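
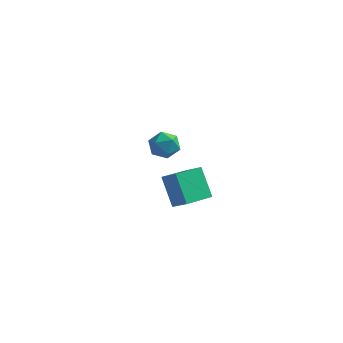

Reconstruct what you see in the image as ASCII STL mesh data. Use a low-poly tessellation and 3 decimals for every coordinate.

solid 
facet normal -0.501 -0.843 0.195
outer loop
vertex -3.391 -0.424 -0.875
vertex -4.162 -0.106 -1.479
vertex -2.635 -1.189 -2.243
endloop
endfacet
facet normal 0.749 -0.309 0.587
outer loop
vertex -1.818 0.186 -2.561
vertex -3.391 -0.424 -0.875
vertex -2.635 -1.189 -2.243
endloop
endfacet
facet normal -0.501 -0.843 0.195
outer loop
vertex -2.635 -1.189 -2.243
vertex -4.162 -0.106 -1.479
vertex -3.406 -0.871 -2.847
endloop
endfacet
facet normal 0.434 -0.440 -0.786
outer loop
vertex -3.406 -0.871 -2.847
vertex -1.818 0.186 -2.561
vertex -2.635 -1.189 -2.243
endloop
endfacet
facet normal -0.434 0.440 0.786
outer loop
vertex -3.391 -0.424 -0.875
vertex -3.345 1.269 -1.797
vertex -4.162 -0.106 -1.479
endloop
endfacet
facet normal 0.749 -0.309 0.587
outer loop
vertex -2.574 0.951 -1.193
vertex -3.391 -0.424 -0.875
vertex -1.818 0.186 -2.561
endloop
endfacet
facet normal -0.434 0.440 0.786
outer loop
vertex -2.574 0.951 -1.193
vertex -3.345 1.269 -1.797
vertex -3.391 -0.424 -0.875
endloop
endfacet
facet normal -0.749 0.309 -0.587
outer loop
vertex -4.162 -0.106 -1.479
vertex -3.345 1.269 -1.797
vertex -3.406 -0.871 -2.847
endloop
endfacet
facet normal 0.434 -0.440 -0.786
outer loop
vertex -2.589 0.504 -3.165
vertex -1.818 0.186 -2.561
vertex -3.406 -0.871 -2.847
endloop
endfacet
facet normal -0.749 0.309 -0.587
outer loop
vertex -3.406 -0.871 -2.847
vertex -3.345 1.269 -1.797
vertex -2.589 0.504 -3.165
endloop
endfacet
facet normal 0.501 0.843 -0.195
outer loop
vertex -2.589 0.504 -3.165
vertex -2.574 0.951 -1.193
vertex -1.818 0.186 -2.561
endloop
endfacet
facet normal 0.501 0.843 -0.195
outer loop
vertex -3.345 1.269 -1.797
vertex -2.574 0.951 -1.193
vertex -2.589 0.504 -3.165
endloop
endfacet
facet normal -0.850 0.484 -0.210
outer loop
vertex -3.259 -3.741 3.099
vertex -3.537 -3.93 3.789
vertex -3.143 -3.277 3.699
endloop
endfacet
facet normal -0.298 0.782 -0.547
outer loop
vertex -3.259 -3.741 3.099
vertex -3.143 -3.277 3.699
vertex -2.575 -3.409 3.201
endloop
endfacet
facet normal 0.004 0.285 -0.958
outer loop
vertex -3.259 -3.741 3.099
vertex -2.575 -3.409 3.201
vertex -2.616 -4.144 2.982
endloop
endfacet
facet normal -0.361 -0.321 -0.876
outer loop
vertex -3.259 -3.741 3.099
vertex -2.616 -4.144 2.982
vertex -3.211 -4.466 3.345
endloop
endfacet
facet normal -0.889 -0.199 -0.413
outer loop
vertex -3.259 -3.741 3.099
vertex -3.211 -4.466 3.345
vertex -3.537 -3.93 3.789
endloop
endfacet
facet normal 0.180 0.982 -0.054
outer loop
vertex -2.575 -3.409 3.201
vertex -3.143 -3.277 3.699
vertex -2.429 -3.394 3.955
endloop
endfacet
facet normal -0.714 0.499 0.491
outer loop
vertex -3.143 -3.277 3.699
vertex -3.537 -3.93 3.789
vertex -3.024 -3.716 4.318
endloop
endfacet
facet normal -0.777 -0.608 0.163
outer loop
vertex -3.537 -3.93 3.789
vertex -3.211 -4.466 3.345
vertex -3.065 -4.451 4.099
endloop
endfacet
facet normal 0.078 -0.806 -0.587
outer loop
vertex -3.211 -4.466 3.345
vertex -2.616 -4.144 2.982
vertex -2.497 -4.583 3.601
endloop
endfacet
facet normal 0.670 0.178 -0.721
outer loop
vertex -2.616 -4.144 2.982
vertex -2.575 -3.409 3.201
vertex -2.103 -3.93 3.511
endloop
endfacet
facet normal 0.361 0.321 0.876
outer loop
vertex -2.381 -4.119 4.201
vertex -2.429 -3.394 3.955
vertex -3.024 -3.716 4.318
endloop
endfacet
facet normal -0.004 -0.285 0.958
outer loop
vertex -2.381 -4.119 4.201
vertex -3.024 -3.716 4.318
vertex -3.065 -4.451 4.099
endloop
endfacet
facet normal 0.298 -0.782 0.547
outer loop
vertex -2.381 -4.119 4.201
vertex -3.065 -4.451 4.099
vertex -2.497 -4.583 3.601
endloop
endfacet
facet normal 0.850 -0.484 0.210
outer loop
vertex -2.381 -4.119 4.201
vertex -2.497 -4.583 3.601
vertex -2.103 -3.93 3.511
endloop
endfacet
facet normal 0.889 0.199 0.413
outer loop
vertex -2.381 -4.119 4.201
vertex -2.103 -3.93 3.511
vertex -2.429 -3.394 3.955
endloop
endfacet
facet normal -0.078 0.806 0.587
outer loop
vertex -3.024 -3.716 4.318
vertex -2.429 -3.394 3.955
vertex -3.143 -3.277 3.699
endloop
endfacet
facet normal -0.670 -0.178 0.721
outer loop
vertex -3.065 -4.451 4.099
vertex -3.024 -3.716 4.318
vertex -3.537 -3.93 3.789
endloop
endfacet
facet normal -0.180 -0.982 0.054
outer loop
vertex -2.497 -4.583 3.601
vertex -3.065 -4.451 4.099
vertex -3.211 -4.466 3.345
endloop
endfacet
facet normal 0.714 -0.499 -0.491
outer loop
vertex -2.103 -3.93 3.511
vertex -2.497 -4.583 3.601
vertex -2.616 -4.144 2.982
endloop
endfacet
facet normal 0.777 0.608 -0.163
outer loop
vertex -2.429 -3.394 3.955
vertex -2.103 -3.93 3.511
vertex -2.575 -3.409 3.201
endloop
endfacet

endsolid


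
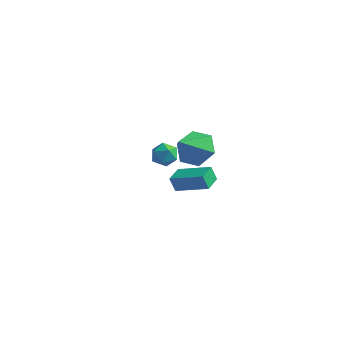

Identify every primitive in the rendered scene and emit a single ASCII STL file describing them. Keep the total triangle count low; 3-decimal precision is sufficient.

solid 
facet normal -0.925 -0.134 -0.357
outer loop
vertex -1.928 2.651 -3.696
vertex -2.09 3.728 -3.681
vertex -1.612 2.71 -4.537
endloop
endfacet
facet normal 0.149 -0.989 -0.013
outer loop
vertex 0.19 2.972 -3.839
vertex -1.928 2.651 -3.696
vertex -1.612 2.71 -4.537
endloop
endfacet
facet normal -0.924 -0.134 -0.357
outer loop
vertex -1.612 2.71 -4.537
vertex -2.09 3.728 -3.681
vertex -1.774 3.788 -4.521
endloop
endfacet
facet normal 0.352 0.067 -0.934
outer loop
vertex -1.774 3.788 -4.521
vertex 0.19 2.972 -3.839
vertex -1.612 2.71 -4.537
endloop
endfacet
facet normal -0.352 -0.066 0.934
outer loop
vertex -1.928 2.651 -3.696
vertex -0.288 3.99 -2.983
vertex -2.09 3.728 -3.681
endloop
endfacet
facet normal 0.149 -0.989 -0.015
outer loop
vertex -0.126 2.912 -2.999
vertex -1.928 2.651 -3.696
vertex 0.19 2.972 -3.839
endloop
endfacet
facet normal -0.352 -0.067 0.934
outer loop
vertex -0.126 2.912 -2.999
vertex -0.288 3.99 -2.983
vertex -1.928 2.651 -3.696
endloop
endfacet
facet normal -0.149 0.989 0.014
outer loop
vertex -2.09 3.728 -3.681
vertex -0.288 3.99 -2.983
vertex -1.774 3.788 -4.521
endloop
endfacet
facet normal 0.352 0.066 -0.934
outer loop
vertex 0.028 4.049 -3.824
vertex 0.19 2.972 -3.839
vertex -1.774 3.788 -4.521
endloop
endfacet
facet normal -0.148 0.989 0.014
outer loop
vertex -1.774 3.788 -4.521
vertex -0.288 3.99 -2.983
vertex 0.028 4.049 -3.824
endloop
endfacet
facet normal 0.924 0.134 0.357
outer loop
vertex 0.028 4.049 -3.824
vertex -0.126 2.912 -2.999
vertex 0.19 2.972 -3.839
endloop
endfacet
facet normal 0.925 0.134 0.357
outer loop
vertex -0.288 3.99 -2.983
vertex -0.126 2.912 -2.999
vertex 0.028 4.049 -3.824
endloop
endfacet
facet normal -0.722 -0.165 0.672
outer loop
vertex 0.876 -3.24 3.018
vertex 1.271 -3.757 3.315
vertex 1.332 -3.083 3.546
endloop
endfacet
facet normal -0.718 0.517 0.466
outer loop
vertex 0.876 -3.24 3.018
vertex 1.332 -3.083 3.546
vertex 1.278 -2.649 2.981
endloop
endfacet
facet normal -0.809 0.535 -0.242
outer loop
vertex 0.876 -3.24 3.018
vertex 1.278 -2.649 2.981
vertex 1.184 -3.054 2.399
endloop
endfacet
facet normal -0.870 -0.138 -0.474
outer loop
vertex 0.876 -3.24 3.018
vertex 1.184 -3.054 2.399
vertex 1.18 -3.739 2.606
endloop
endfacet
facet normal -0.816 -0.571 0.090
outer loop
vertex 0.876 -3.24 3.018
vertex 1.18 -3.739 2.606
vertex 1.271 -3.757 3.315
endloop
endfacet
facet normal -0.074 0.787 0.612
outer loop
vertex 1.278 -2.649 2.981
vertex 1.332 -3.083 3.546
vertex 1.92 -2.801 3.254
endloop
endfacet
facet normal -0.081 -0.317 0.945
outer loop
vertex 1.332 -3.083 3.546
vertex 1.271 -3.757 3.315
vertex 1.916 -3.486 3.461
endloop
endfacet
facet normal -0.232 -0.973 0.005
outer loop
vertex 1.271 -3.757 3.315
vertex 1.18 -3.739 2.606
vertex 1.822 -3.891 2.879
endloop
endfacet
facet normal -0.320 -0.272 -0.907
outer loop
vertex 1.18 -3.739 2.606
vertex 1.184 -3.054 2.399
vertex 1.768 -3.457 2.314
endloop
endfacet
facet normal -0.223 0.817 -0.532
outer loop
vertex 1.184 -3.054 2.399
vertex 1.278 -2.649 2.981
vertex 1.829 -2.783 2.545
endloop
endfacet
facet normal 0.870 0.138 0.474
outer loop
vertex 2.224 -3.3 2.842
vertex 1.92 -2.801 3.254
vertex 1.916 -3.486 3.461
endloop
endfacet
facet normal 0.809 -0.535 0.242
outer loop
vertex 2.224 -3.3 2.842
vertex 1.916 -3.486 3.461
vertex 1.822 -3.891 2.879
endloop
endfacet
facet normal 0.718 -0.517 -0.466
outer loop
vertex 2.224 -3.3 2.842
vertex 1.822 -3.891 2.879
vertex 1.768 -3.457 2.314
endloop
endfacet
facet normal 0.722 0.165 -0.672
outer loop
vertex 2.224 -3.3 2.842
vertex 1.768 -3.457 2.314
vertex 1.829 -2.783 2.545
endloop
endfacet
facet normal 0.816 0.571 -0.090
outer loop
vertex 2.224 -3.3 2.842
vertex 1.829 -2.783 2.545
vertex 1.92 -2.801 3.254
endloop
endfacet
facet normal 0.320 0.272 0.907
outer loop
vertex 1.916 -3.486 3.461
vertex 1.92 -2.801 3.254
vertex 1.332 -3.083 3.546
endloop
endfacet
facet normal 0.223 -0.817 0.532
outer loop
vertex 1.822 -3.891 2.879
vertex 1.916 -3.486 3.461
vertex 1.271 -3.757 3.315
endloop
endfacet
facet normal 0.074 -0.787 -0.612
outer loop
vertex 1.768 -3.457 2.314
vertex 1.822 -3.891 2.879
vertex 1.18 -3.739 2.606
endloop
endfacet
facet normal 0.081 0.317 -0.945
outer loop
vertex 1.829 -2.783 2.545
vertex 1.768 -3.457 2.314
vertex 1.184 -3.054 2.399
endloop
endfacet
facet normal 0.232 0.973 -0.005
outer loop
vertex 1.92 -2.801 3.254
vertex 1.829 -2.783 2.545
vertex 1.278 -2.649 2.981
endloop
endfacet
facet normal 0.109 0.737 -0.667
outer loop
vertex 1.735 -0.547 0.564
vertex 1.154 0.118 1.203
vertex 2.237 0.061 1.317
endloop
endfacet
facet normal 0.721 -0.688 0.075
outer loop
vertex 1.735 -0.547 0.564
vertex 2.237 0.061 1.317
vertex 0.966 -1.158 2.357
endloop
endfacet
facet normal 0.109 0.737 -0.667
outer loop
vertex 2.237 0.061 1.317
vertex 1.154 0.118 1.203
vertex 1.655 0.725 1.956
endloop
endfacet
facet normal 0.684 -0.096 0.723
outer loop
vertex 2.237 0.061 1.317
vertex 1.655 0.725 1.956
vertex 0.966 -1.158 2.357
endloop
endfacet
facet normal 0.108 0.737 -0.667
outer loop
vertex 1.655 0.725 1.956
vertex 1.154 0.118 1.203
vertex 0.573 0.782 1.843
endloop
endfacet
facet normal -0.088 0.238 0.967
outer loop
vertex 1.655 0.725 1.956
vertex 0.573 0.782 1.843
vertex 0.966 -1.158 2.357
endloop
endfacet
facet normal 0.108 0.737 -0.667
outer loop
vertex 0.573 0.782 1.843
vertex 1.154 0.118 1.203
vertex 0.071 0.174 1.089
endloop
endfacet
facet normal -0.826 -0.018 0.564
outer loop
vertex 0.573 0.782 1.843
vertex 0.071 0.174 1.089
vertex 0.966 -1.158 2.357
endloop
endfacet
facet normal 0.108 0.737 -0.667
outer loop
vertex 0.071 0.174 1.089
vertex 1.154 0.118 1.203
vertex 0.653 -0.49 0.45
endloop
endfacet
facet normal -0.788 -0.610 -0.084
outer loop
vertex 0.071 0.174 1.089
vertex 0.653 -0.49 0.45
vertex 0.966 -1.158 2.357
endloop
endfacet
facet normal 0.109 0.737 -0.667
outer loop
vertex 0.653 -0.49 0.45
vertex 1.154 0.118 1.203
vertex 1.735 -0.547 0.564
endloop
endfacet
facet normal -0.015 -0.944 -0.328
outer loop
vertex 0.653 -0.49 0.45
vertex 1.735 -0.547 0.564
vertex 0.966 -1.158 2.357
endloop
endfacet

endsolid


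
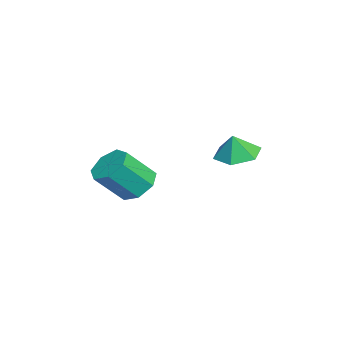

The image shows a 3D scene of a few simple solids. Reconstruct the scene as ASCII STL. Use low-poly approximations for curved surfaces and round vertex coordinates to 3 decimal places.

solid 
facet normal -0.313 0.610 -0.728
outer loop
vertex -1.368 -1.959 -0.424
vertex -1.829 -1.448 0.202
vertex -0.952 -1.351 -0.094
endloop
endfacet
facet normal 0.798 -0.248 -0.550
outer loop
vertex -1.368 -1.959 -0.424
vertex -0.952 -1.351 -0.094
vertex -0.811 -3.044 0.873
endloop
endfacet
facet normal 0.797 -0.248 -0.550
outer loop
vertex -0.811 -3.044 0.873
vertex -0.952 -1.351 -0.094
vertex -0.395 -2.436 1.202
endloop
endfacet
facet normal 0.313 -0.609 0.729
outer loop
vertex -0.811 -3.044 0.873
vertex -0.395 -2.436 1.202
vertex -1.271 -2.532 1.498
endloop
endfacet
facet normal -0.313 0.609 -0.729
outer loop
vertex -0.952 -1.351 -0.094
vertex -1.829 -1.448 0.202
vertex -1.196 -0.816 0.458
endloop
endfacet
facet normal 0.900 0.435 -0.023
outer loop
vertex -0.952 -1.351 -0.094
vertex -1.196 -0.816 0.458
vertex -0.395 -2.436 1.202
endloop
endfacet
facet normal 0.900 0.435 -0.023
outer loop
vertex -0.395 -2.436 1.202
vertex -1.196 -0.816 0.458
vertex -0.639 -1.901 1.755
endloop
endfacet
facet normal 0.313 -0.610 0.728
outer loop
vertex -0.395 -2.436 1.202
vertex -0.639 -1.901 1.755
vertex -1.271 -2.532 1.498
endloop
endfacet
facet normal -0.313 0.609 -0.729
outer loop
vertex -1.196 -0.816 0.458
vertex -1.829 -1.448 0.202
vertex -1.916 -0.756 0.818
endloop
endfacet
facet normal 0.326 0.789 0.520
outer loop
vertex -1.196 -0.816 0.458
vertex -1.916 -0.756 0.818
vertex -0.639 -1.901 1.755
endloop
endfacet
facet normal 0.325 0.789 0.521
outer loop
vertex -0.639 -1.901 1.755
vertex -1.916 -0.756 0.818
vertex -1.359 -1.841 2.114
endloop
endfacet
facet normal 0.312 -0.610 0.729
outer loop
vertex -0.639 -1.901 1.755
vertex -1.359 -1.841 2.114
vertex -1.271 -2.532 1.498
endloop
endfacet
facet normal -0.313 0.609 -0.729
outer loop
vertex -1.916 -0.756 0.818
vertex -1.829 -1.448 0.202
vertex -2.57 -1.217 0.713
endloop
endfacet
facet normal -0.495 0.549 0.673
outer loop
vertex -1.916 -0.756 0.818
vertex -2.57 -1.217 0.713
vertex -1.359 -1.841 2.114
endloop
endfacet
facet normal -0.495 0.550 0.673
outer loop
vertex -1.359 -1.841 2.114
vertex -2.57 -1.217 0.713
vertex -2.013 -2.302 2.01
endloop
endfacet
facet normal 0.314 -0.609 0.728
outer loop
vertex -1.359 -1.841 2.114
vertex -2.013 -2.302 2.01
vertex -1.271 -2.532 1.498
endloop
endfacet
facet normal -0.313 0.609 -0.729
outer loop
vertex -2.57 -1.217 0.713
vertex -1.829 -1.448 0.202
vertex -2.666 -1.852 0.224
endloop
endfacet
facet normal -0.942 -0.103 0.319
outer loop
vertex -2.57 -1.217 0.713
vertex -2.666 -1.852 0.224
vertex -2.013 -2.302 2.01
endloop
endfacet
facet normal -0.942 -0.103 0.318
outer loop
vertex -2.013 -2.302 2.01
vertex -2.666 -1.852 0.224
vertex -2.109 -2.936 1.52
endloop
endfacet
facet normal 0.313 -0.610 0.728
outer loop
vertex -2.013 -2.302 2.01
vertex -2.109 -2.936 1.52
vertex -1.271 -2.532 1.498
endloop
endfacet
facet normal -0.314 0.610 -0.728
outer loop
vertex -2.666 -1.852 0.224
vertex -1.829 -1.448 0.202
vertex -2.131 -2.182 -0.283
endloop
endfacet
facet normal -0.680 -0.679 -0.276
outer loop
vertex -2.666 -1.852 0.224
vertex -2.131 -2.182 -0.283
vertex -2.109 -2.936 1.52
endloop
endfacet
facet normal -0.681 -0.679 -0.276
outer loop
vertex -2.109 -2.936 1.52
vertex -2.131 -2.182 -0.283
vertex -1.574 -3.267 1.014
endloop
endfacet
facet normal 0.313 -0.609 0.729
outer loop
vertex -2.109 -2.936 1.52
vertex -1.574 -3.267 1.014
vertex -1.271 -2.532 1.498
endloop
endfacet
facet normal -0.313 0.610 -0.728
outer loop
vertex -2.131 -2.182 -0.283
vertex -1.829 -1.448 0.202
vertex -1.368 -1.959 -0.424
endloop
endfacet
facet normal 0.095 -0.743 -0.662
outer loop
vertex -2.131 -2.182 -0.283
vertex -1.368 -1.959 -0.424
vertex -1.574 -3.267 1.014
endloop
endfacet
facet normal 0.095 -0.743 -0.662
outer loop
vertex -1.574 -3.267 1.014
vertex -1.368 -1.959 -0.424
vertex -0.811 -3.044 0.873
endloop
endfacet
facet normal 0.313 -0.609 0.729
outer loop
vertex -1.574 -3.267 1.014
vertex -0.811 -3.044 0.873
vertex -1.271 -2.532 1.498
endloop
endfacet
facet normal -0.247 0.162 -0.955
outer loop
vertex -2.134 2.097 1.279
vertex -3.064 2.298 1.554
vertex -2.394 3.025 1.504
endloop
endfacet
facet normal 0.884 0.140 0.445
outer loop
vertex -2.134 2.097 1.279
vertex -2.394 3.025 1.504
vertex -2.796 2.122 2.586
endloop
endfacet
facet normal -0.248 0.163 -0.955
outer loop
vertex -2.394 3.025 1.504
vertex -3.064 2.298 1.554
vertex -3.323 3.226 1.78
endloop
endfacet
facet normal 0.342 0.655 0.674
outer loop
vertex -2.394 3.025 1.504
vertex -3.323 3.226 1.78
vertex -2.796 2.122 2.586
endloop
endfacet
facet normal -0.248 0.163 -0.955
outer loop
vertex -3.323 3.226 1.78
vertex -3.064 2.298 1.554
vertex -3.993 2.499 1.83
endloop
endfacet
facet normal -0.389 0.415 0.823
outer loop
vertex -3.323 3.226 1.78
vertex -3.993 2.499 1.83
vertex -2.796 2.122 2.586
endloop
endfacet
facet normal -0.248 0.163 -0.955
outer loop
vertex -3.993 2.499 1.83
vertex -3.064 2.298 1.554
vertex -3.734 1.571 1.604
endloop
endfacet
facet normal -0.576 -0.342 0.742
outer loop
vertex -3.993 2.499 1.83
vertex -3.734 1.571 1.604
vertex -2.796 2.122 2.586
endloop
endfacet
facet normal -0.247 0.162 -0.955
outer loop
vertex -3.734 1.571 1.604
vertex -3.064 2.298 1.554
vertex -2.804 1.37 1.329
endloop
endfacet
facet normal -0.034 -0.858 0.513
outer loop
vertex -3.734 1.571 1.604
vertex -2.804 1.37 1.329
vertex -2.796 2.122 2.586
endloop
endfacet
facet normal -0.247 0.162 -0.955
outer loop
vertex -2.804 1.37 1.329
vertex -3.064 2.298 1.554
vertex -2.134 2.097 1.279
endloop
endfacet
facet normal 0.697 -0.617 0.365
outer loop
vertex -2.804 1.37 1.329
vertex -2.134 2.097 1.279
vertex -2.796 2.122 2.586
endloop
endfacet

endsolid


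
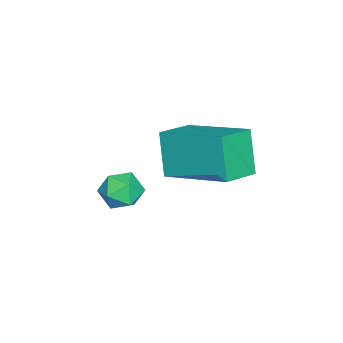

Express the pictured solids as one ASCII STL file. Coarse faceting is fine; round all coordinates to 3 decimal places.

solid 
facet normal -0.893 0.366 -0.261
outer loop
vertex 2.667 1.295 1.423
vertex 3.245 3.231 2.16
vertex 3.19 1.638 0.115
endloop
endfacet
facet normal -0.269 -0.900 -0.344
outer loop
vertex 4.235 1.209 0.42
vertex 2.667 1.295 1.423
vertex 3.19 1.638 0.115
endloop
endfacet
facet normal -0.893 0.366 -0.261
outer loop
vertex 3.19 1.638 0.115
vertex 3.245 3.231 2.16
vertex 3.768 3.573 0.852
endloop
endfacet
facet normal 0.360 0.236 -0.902
outer loop
vertex 3.768 3.573 0.852
vertex 4.235 1.209 0.42
vertex 3.19 1.638 0.115
endloop
endfacet
facet normal -0.360 -0.236 0.902
outer loop
vertex 2.667 1.295 1.423
vertex 4.29 2.802 2.465
vertex 3.245 3.231 2.16
endloop
endfacet
facet normal -0.269 -0.900 -0.343
outer loop
vertex 3.712 0.867 1.728
vertex 2.667 1.295 1.423
vertex 4.235 1.209 0.42
endloop
endfacet
facet normal -0.360 -0.236 0.903
outer loop
vertex 3.712 0.867 1.728
vertex 4.29 2.802 2.465
vertex 2.667 1.295 1.423
endloop
endfacet
facet normal 0.269 0.900 0.343
outer loop
vertex 3.245 3.231 2.16
vertex 4.29 2.802 2.465
vertex 3.768 3.573 0.852
endloop
endfacet
facet normal 0.360 0.236 -0.903
outer loop
vertex 4.813 3.145 1.157
vertex 4.235 1.209 0.42
vertex 3.768 3.573 0.852
endloop
endfacet
facet normal 0.268 0.900 0.343
outer loop
vertex 3.768 3.573 0.852
vertex 4.29 2.802 2.465
vertex 4.813 3.145 1.157
endloop
endfacet
facet normal 0.893 -0.366 0.261
outer loop
vertex 4.813 3.145 1.157
vertex 3.712 0.867 1.728
vertex 4.235 1.209 0.42
endloop
endfacet
facet normal 0.893 -0.366 0.261
outer loop
vertex 4.29 2.802 2.465
vertex 3.712 0.867 1.728
vertex 4.813 3.145 1.157
endloop
endfacet
facet normal -0.776 0.584 0.236
outer loop
vertex 3.12 -0.095 -1.106
vertex 3.32 -0.098 -0.441
vertex 3.557 0.391 -0.872
endloop
endfacet
facet normal -0.558 0.709 -0.431
outer loop
vertex 3.12 -0.095 -1.106
vertex 3.557 0.391 -0.872
vertex 3.664 0.098 -1.492
endloop
endfacet
facet normal -0.598 0.096 -0.796
outer loop
vertex 3.12 -0.095 -1.106
vertex 3.664 0.098 -1.492
vertex 3.493 -0.573 -1.444
endloop
endfacet
facet normal -0.842 -0.409 -0.351
outer loop
vertex 3.12 -0.095 -1.106
vertex 3.493 -0.573 -1.444
vertex 3.281 -0.694 -0.794
endloop
endfacet
facet normal -0.952 -0.107 0.286
outer loop
vertex 3.12 -0.095 -1.106
vertex 3.281 -0.694 -0.794
vertex 3.32 -0.098 -0.441
endloop
endfacet
facet normal 0.127 0.905 -0.406
outer loop
vertex 3.664 0.098 -1.492
vertex 3.557 0.391 -0.872
vertex 4.199 0.214 -1.066
endloop
endfacet
facet normal -0.227 0.704 0.674
outer loop
vertex 3.557 0.391 -0.872
vertex 3.32 -0.098 -0.441
vertex 3.987 0.093 -0.416
endloop
endfacet
facet normal -0.511 -0.413 0.754
outer loop
vertex 3.32 -0.098 -0.441
vertex 3.281 -0.694 -0.794
vertex 3.816 -0.578 -0.368
endloop
endfacet
facet normal -0.332 -0.902 -0.276
outer loop
vertex 3.281 -0.694 -0.794
vertex 3.493 -0.573 -1.444
vertex 3.923 -0.871 -0.988
endloop
endfacet
facet normal 0.062 -0.087 -0.994
outer loop
vertex 3.493 -0.573 -1.444
vertex 3.664 0.098 -1.492
vertex 4.16 -0.382 -1.419
endloop
endfacet
facet normal 0.842 0.409 0.351
outer loop
vertex 4.36 -0.385 -0.754
vertex 4.199 0.214 -1.066
vertex 3.987 0.093 -0.416
endloop
endfacet
facet normal 0.598 -0.096 0.796
outer loop
vertex 4.36 -0.385 -0.754
vertex 3.987 0.093 -0.416
vertex 3.816 -0.578 -0.368
endloop
endfacet
facet normal 0.558 -0.709 0.431
outer loop
vertex 4.36 -0.385 -0.754
vertex 3.816 -0.578 -0.368
vertex 3.923 -0.871 -0.988
endloop
endfacet
facet normal 0.776 -0.584 -0.236
outer loop
vertex 4.36 -0.385 -0.754
vertex 3.923 -0.871 -0.988
vertex 4.16 -0.382 -1.419
endloop
endfacet
facet normal 0.952 0.107 -0.286
outer loop
vertex 4.36 -0.385 -0.754
vertex 4.16 -0.382 -1.419
vertex 4.199 0.214 -1.066
endloop
endfacet
facet normal 0.332 0.902 0.276
outer loop
vertex 3.987 0.093 -0.416
vertex 4.199 0.214 -1.066
vertex 3.557 0.391 -0.872
endloop
endfacet
facet normal -0.062 0.087 0.994
outer loop
vertex 3.816 -0.578 -0.368
vertex 3.987 0.093 -0.416
vertex 3.32 -0.098 -0.441
endloop
endfacet
facet normal -0.127 -0.905 0.406
outer loop
vertex 3.923 -0.871 -0.988
vertex 3.816 -0.578 -0.368
vertex 3.281 -0.694 -0.794
endloop
endfacet
facet normal 0.227 -0.704 -0.674
outer loop
vertex 4.16 -0.382 -1.419
vertex 3.923 -0.871 -0.988
vertex 3.493 -0.573 -1.444
endloop
endfacet
facet normal 0.511 0.413 -0.754
outer loop
vertex 4.199 0.214 -1.066
vertex 4.16 -0.382 -1.419
vertex 3.664 0.098 -1.492
endloop
endfacet

endsolid


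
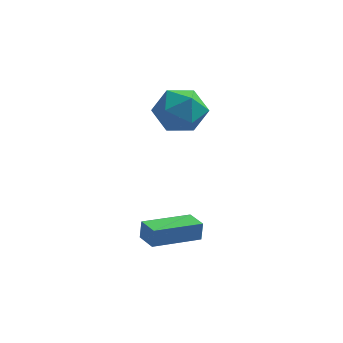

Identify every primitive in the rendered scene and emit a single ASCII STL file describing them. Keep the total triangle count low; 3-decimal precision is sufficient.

solid 
facet normal 0.115 0.991 0.064
outer loop
vertex 0.254 1.466 2.444
vertex -0.788 1.55 3.01
vertex 0.214 1.394 3.63
endloop
endfacet
facet normal 0.748 0.660 0.065
outer loop
vertex 0.254 1.466 2.444
vertex 0.214 1.394 3.63
vertex 0.916 0.66 3.013
endloop
endfacet
facet normal 0.798 0.278 -0.534
outer loop
vertex 0.254 1.466 2.444
vertex 0.916 0.66 3.013
vertex 0.349 0.364 2.012
endloop
endfacet
facet normal 0.196 0.372 -0.907
outer loop
vertex 0.254 1.466 2.444
vertex 0.349 0.364 2.012
vertex -0.704 0.914 2.01
endloop
endfacet
facet normal -0.226 0.813 -0.536
outer loop
vertex 0.254 1.466 2.444
vertex -0.704 0.914 2.01
vertex -0.788 1.55 3.01
endloop
endfacet
facet normal 0.759 0.208 0.617
outer loop
vertex 0.916 0.66 3.013
vertex 0.214 1.394 3.63
vertex 0.284 0.246 3.93
endloop
endfacet
facet normal -0.265 0.742 0.615
outer loop
vertex 0.214 1.394 3.63
vertex -0.788 1.55 3.01
vertex -0.769 0.796 3.928
endloop
endfacet
facet normal -0.816 0.454 -0.357
outer loop
vertex -0.788 1.55 3.01
vertex -0.704 0.914 2.01
vertex -1.336 0.5 2.927
endloop
endfacet
facet normal -0.133 -0.258 -0.957
outer loop
vertex -0.704 0.914 2.01
vertex 0.349 0.364 2.012
vertex -0.634 -0.234 2.31
endloop
endfacet
facet normal 0.840 -0.410 -0.355
outer loop
vertex 0.349 0.364 2.012
vertex 0.916 0.66 3.013
vertex 0.368 -0.39 2.93
endloop
endfacet
facet normal -0.196 -0.372 0.907
outer loop
vertex -0.674 -0.306 3.496
vertex 0.284 0.246 3.93
vertex -0.769 0.796 3.928
endloop
endfacet
facet normal -0.798 -0.278 0.534
outer loop
vertex -0.674 -0.306 3.496
vertex -0.769 0.796 3.928
vertex -1.336 0.5 2.927
endloop
endfacet
facet normal -0.748 -0.660 -0.065
outer loop
vertex -0.674 -0.306 3.496
vertex -1.336 0.5 2.927
vertex -0.634 -0.234 2.31
endloop
endfacet
facet normal -0.115 -0.991 -0.064
outer loop
vertex -0.674 -0.306 3.496
vertex -0.634 -0.234 2.31
vertex 0.368 -0.39 2.93
endloop
endfacet
facet normal 0.226 -0.813 0.536
outer loop
vertex -0.674 -0.306 3.496
vertex 0.368 -0.39 2.93
vertex 0.284 0.246 3.93
endloop
endfacet
facet normal 0.133 0.258 0.957
outer loop
vertex -0.769 0.796 3.928
vertex 0.284 0.246 3.93
vertex 0.214 1.394 3.63
endloop
endfacet
facet normal -0.840 0.410 0.355
outer loop
vertex -1.336 0.5 2.927
vertex -0.769 0.796 3.928
vertex -0.788 1.55 3.01
endloop
endfacet
facet normal -0.759 -0.208 -0.617
outer loop
vertex -0.634 -0.234 2.31
vertex -1.336 0.5 2.927
vertex -0.704 0.914 2.01
endloop
endfacet
facet normal 0.265 -0.742 -0.615
outer loop
vertex 0.368 -0.39 2.93
vertex -0.634 -0.234 2.31
vertex 0.349 0.364 2.012
endloop
endfacet
facet normal 0.816 -0.454 0.357
outer loop
vertex 0.284 0.246 3.93
vertex 0.368 -0.39 2.93
vertex 0.916 0.66 3.013
endloop
endfacet
facet normal -0.801 -0.577 0.157
outer loop
vertex -0.464 -4.676 -0.235
vertex -1.048 -3.898 -0.354
vertex -0.508 -4.828 -1.019
endloop
endfacet
facet normal 0.595 -0.794 0.121
outer loop
vertex 1.168 -3.622 -1.346
vertex -0.464 -4.676 -0.235
vertex -0.508 -4.828 -1.019
endloop
endfacet
facet normal -0.802 -0.577 0.156
outer loop
vertex -0.508 -4.828 -1.019
vertex -1.048 -3.898 -0.354
vertex -1.091 -4.05 -1.138
endloop
endfacet
facet normal -0.054 -0.191 -0.980
outer loop
vertex -1.091 -4.05 -1.138
vertex 1.168 -3.622 -1.346
vertex -0.508 -4.828 -1.019
endloop
endfacet
facet normal 0.054 0.191 0.980
outer loop
vertex -0.464 -4.676 -0.235
vertex 0.628 -2.692 -0.681
vertex -1.048 -3.898 -0.354
endloop
endfacet
facet normal 0.595 -0.794 0.121
outer loop
vertex 1.211 -3.47 -0.562
vertex -0.464 -4.676 -0.235
vertex 1.168 -3.622 -1.346
endloop
endfacet
facet normal 0.054 0.191 0.980
outer loop
vertex 1.211 -3.47 -0.562
vertex 0.628 -2.692 -0.681
vertex -0.464 -4.676 -0.235
endloop
endfacet
facet normal -0.595 0.794 -0.121
outer loop
vertex -1.048 -3.898 -0.354
vertex 0.628 -2.692 -0.681
vertex -1.091 -4.05 -1.138
endloop
endfacet
facet normal -0.054 -0.191 -0.980
outer loop
vertex 0.584 -2.844 -1.465
vertex 1.168 -3.622 -1.346
vertex -1.091 -4.05 -1.138
endloop
endfacet
facet normal -0.595 0.794 -0.121
outer loop
vertex -1.091 -4.05 -1.138
vertex 0.628 -2.692 -0.681
vertex 0.584 -2.844 -1.465
endloop
endfacet
facet normal 0.801 0.578 -0.156
outer loop
vertex 0.584 -2.844 -1.465
vertex 1.211 -3.47 -0.562
vertex 1.168 -3.622 -1.346
endloop
endfacet
facet normal 0.802 0.577 -0.157
outer loop
vertex 0.628 -2.692 -0.681
vertex 1.211 -3.47 -0.562
vertex 0.584 -2.844 -1.465
endloop
endfacet

endsolid


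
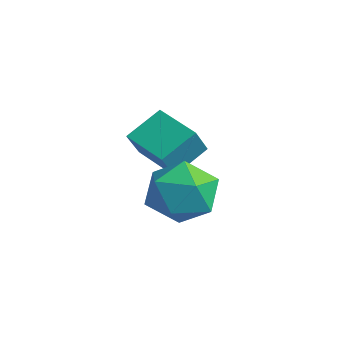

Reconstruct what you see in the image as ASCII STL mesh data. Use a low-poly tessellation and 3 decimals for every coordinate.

solid 
facet normal 0.413 0.395 0.821
outer loop
vertex 2.978 -2.146 -1.056
vertex 2.296 -2.915 -0.343
vertex 3.428 -3.27 -0.742
endloop
endfacet
facet normal 0.866 0.422 0.270
outer loop
vertex 2.978 -2.146 -1.056
vertex 3.428 -3.27 -0.742
vertex 3.58 -2.838 -1.906
endloop
endfacet
facet normal 0.554 0.793 -0.253
outer loop
vertex 2.978 -2.146 -1.056
vertex 3.58 -2.838 -1.906
vertex 2.543 -2.216 -2.227
endloop
endfacet
facet normal -0.091 0.995 -0.026
outer loop
vertex 2.978 -2.146 -1.056
vertex 2.543 -2.216 -2.227
vertex 1.749 -2.264 -1.261
endloop
endfacet
facet normal -0.178 0.749 0.638
outer loop
vertex 2.978 -2.146 -1.056
vertex 1.749 -2.264 -1.261
vertex 2.296 -2.915 -0.343
endloop
endfacet
facet normal 0.969 -0.244 0.036
outer loop
vertex 3.58 -2.838 -1.906
vertex 3.428 -3.27 -0.742
vertex 3.271 -4.036 -1.719
endloop
endfacet
facet normal 0.236 -0.289 0.928
outer loop
vertex 3.428 -3.27 -0.742
vertex 2.296 -2.915 -0.343
vertex 2.477 -4.084 -0.753
endloop
endfacet
facet normal -0.721 0.285 0.632
outer loop
vertex 2.296 -2.915 -0.343
vertex 1.749 -2.264 -1.261
vertex 1.44 -3.462 -1.074
endloop
endfacet
facet normal -0.580 0.684 -0.443
outer loop
vertex 1.749 -2.264 -1.261
vertex 2.543 -2.216 -2.227
vertex 1.592 -3.03 -2.238
endloop
endfacet
facet normal 0.465 0.356 -0.811
outer loop
vertex 2.543 -2.216 -2.227
vertex 3.58 -2.838 -1.906
vertex 2.724 -3.385 -2.637
endloop
endfacet
facet normal 0.091 -0.995 0.026
outer loop
vertex 2.042 -4.154 -1.924
vertex 3.271 -4.036 -1.719
vertex 2.477 -4.084 -0.753
endloop
endfacet
facet normal -0.554 -0.793 0.253
outer loop
vertex 2.042 -4.154 -1.924
vertex 2.477 -4.084 -0.753
vertex 1.44 -3.462 -1.074
endloop
endfacet
facet normal -0.866 -0.422 -0.270
outer loop
vertex 2.042 -4.154 -1.924
vertex 1.44 -3.462 -1.074
vertex 1.592 -3.03 -2.238
endloop
endfacet
facet normal -0.413 -0.395 -0.821
outer loop
vertex 2.042 -4.154 -1.924
vertex 1.592 -3.03 -2.238
vertex 2.724 -3.385 -2.637
endloop
endfacet
facet normal 0.178 -0.749 -0.638
outer loop
vertex 2.042 -4.154 -1.924
vertex 2.724 -3.385 -2.637
vertex 3.271 -4.036 -1.719
endloop
endfacet
facet normal 0.580 -0.684 0.443
outer loop
vertex 2.477 -4.084 -0.753
vertex 3.271 -4.036 -1.719
vertex 3.428 -3.27 -0.742
endloop
endfacet
facet normal -0.465 -0.356 0.811
outer loop
vertex 1.44 -3.462 -1.074
vertex 2.477 -4.084 -0.753
vertex 2.296 -2.915 -0.343
endloop
endfacet
facet normal -0.969 0.244 -0.036
outer loop
vertex 1.592 -3.03 -2.238
vertex 1.44 -3.462 -1.074
vertex 1.749 -2.264 -1.261
endloop
endfacet
facet normal -0.236 0.289 -0.928
outer loop
vertex 2.724 -3.385 -2.637
vertex 1.592 -3.03 -2.238
vertex 2.543 -2.216 -2.227
endloop
endfacet
facet normal 0.721 -0.285 -0.632
outer loop
vertex 3.271 -4.036 -1.719
vertex 2.724 -3.385 -2.637
vertex 3.58 -2.838 -1.906
endloop
endfacet
facet normal -0.968 -0.142 0.209
outer loop
vertex -1.167 -1.478 -0.182
vertex -1.503 -0.799 -1.275
vertex -1.152 -2.741 -0.971
endloop
endfacet
facet normal 0.253 -0.510 0.822
outer loop
vertex 0.483 -2.501 -1.325
vertex -1.167 -1.478 -0.182
vertex -1.152 -2.741 -0.971
endloop
endfacet
facet normal -0.968 -0.142 0.209
outer loop
vertex -1.152 -2.741 -0.971
vertex -1.503 -0.799 -1.275
vertex -1.488 -2.062 -2.064
endloop
endfacet
facet normal 0.010 -0.848 -0.530
outer loop
vertex -1.488 -2.062 -2.064
vertex 0.483 -2.501 -1.325
vertex -1.152 -2.741 -0.971
endloop
endfacet
facet normal -0.010 0.848 0.530
outer loop
vertex -1.167 -1.478 -0.182
vertex 0.132 -0.559 -1.629
vertex -1.503 -0.799 -1.275
endloop
endfacet
facet normal 0.253 -0.510 0.822
outer loop
vertex 0.468 -1.238 -0.536
vertex -1.167 -1.478 -0.182
vertex 0.483 -2.501 -1.325
endloop
endfacet
facet normal -0.010 0.848 0.530
outer loop
vertex 0.468 -1.238 -0.536
vertex 0.132 -0.559 -1.629
vertex -1.167 -1.478 -0.182
endloop
endfacet
facet normal -0.253 0.510 -0.822
outer loop
vertex -1.503 -0.799 -1.275
vertex 0.132 -0.559 -1.629
vertex -1.488 -2.062 -2.064
endloop
endfacet
facet normal 0.010 -0.848 -0.530
outer loop
vertex 0.147 -1.822 -2.418
vertex 0.483 -2.501 -1.325
vertex -1.488 -2.062 -2.064
endloop
endfacet
facet normal -0.253 0.510 -0.822
outer loop
vertex -1.488 -2.062 -2.064
vertex 0.132 -0.559 -1.629
vertex 0.147 -1.822 -2.418
endloop
endfacet
facet normal 0.968 0.142 -0.209
outer loop
vertex 0.147 -1.822 -2.418
vertex 0.468 -1.238 -0.536
vertex 0.483 -2.501 -1.325
endloop
endfacet
facet normal 0.968 0.142 -0.209
outer loop
vertex 0.132 -0.559 -1.629
vertex 0.468 -1.238 -0.536
vertex 0.147 -1.822 -2.418
endloop
endfacet

endsolid


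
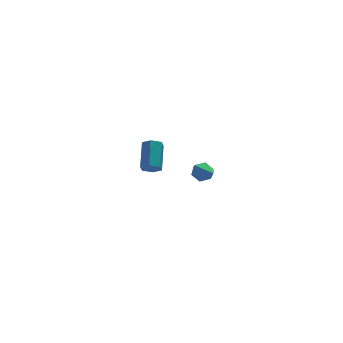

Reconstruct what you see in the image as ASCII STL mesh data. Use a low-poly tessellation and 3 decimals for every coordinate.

solid 
facet normal -0.020 0.862 -0.507
outer loop
vertex 2.459 -1.858 2.274
vertex 2.154 -1.662 2.619
vertex 2.649 -1.62 2.671
endloop
endfacet
facet normal 0.899 -0.393 -0.194
outer loop
vertex 2.459 -1.858 2.274
vertex 2.649 -1.62 2.671
vertex 2.186 -3.058 3.441
endloop
endfacet
facet normal -0.020 0.861 -0.508
outer loop
vertex 2.649 -1.62 2.671
vertex 2.154 -1.662 2.619
vertex 2.344 -1.424 3.015
endloop
endfacet
facet normal 0.770 0.090 0.631
outer loop
vertex 2.649 -1.62 2.671
vertex 2.344 -1.424 3.015
vertex 2.186 -3.058 3.441
endloop
endfacet
facet normal -0.020 0.861 -0.508
outer loop
vertex 2.344 -1.424 3.015
vertex 2.154 -1.662 2.619
vertex 1.849 -1.466 2.963
endloop
endfacet
facet normal -0.123 0.261 0.957
outer loop
vertex 2.344 -1.424 3.015
vertex 1.849 -1.466 2.963
vertex 2.186 -3.058 3.441
endloop
endfacet
facet normal -0.020 0.861 -0.508
outer loop
vertex 1.849 -1.466 2.963
vertex 2.154 -1.662 2.619
vertex 1.658 -1.704 2.567
endloop
endfacet
facet normal -0.887 -0.050 0.458
outer loop
vertex 1.849 -1.466 2.963
vertex 1.658 -1.704 2.567
vertex 2.186 -3.058 3.441
endloop
endfacet
facet normal -0.020 0.861 -0.508
outer loop
vertex 1.658 -1.704 2.567
vertex 2.154 -1.662 2.619
vertex 1.963 -1.9 2.223
endloop
endfacet
facet normal -0.760 -0.535 -0.369
outer loop
vertex 1.658 -1.704 2.567
vertex 1.963 -1.9 2.223
vertex 2.186 -3.058 3.441
endloop
endfacet
facet normal -0.021 0.861 -0.508
outer loop
vertex 1.963 -1.9 2.223
vertex 2.154 -1.662 2.619
vertex 2.459 -1.858 2.274
endloop
endfacet
facet normal 0.131 -0.706 -0.696
outer loop
vertex 1.963 -1.9 2.223
vertex 2.459 -1.858 2.274
vertex 2.186 -3.058 3.441
endloop
endfacet
facet normal -0.269 -0.776 -0.571
outer loop
vertex 1.44 2.381 0.422
vertex 1.112 2.68 0.17
vertex 1.593 2.634 0.006
endloop
endfacet
facet normal 0.915 -0.390 0.099
outer loop
vertex 1.44 2.381 0.422
vertex 1.593 2.634 0.006
vertex 1.835 3.521 1.262
endloop
endfacet
facet normal 0.915 -0.390 0.099
outer loop
vertex 1.835 3.521 1.262
vertex 1.593 2.634 0.006
vertex 1.988 3.774 0.846
endloop
endfacet
facet normal 0.269 0.776 0.571
outer loop
vertex 1.835 3.521 1.262
vertex 1.988 3.774 0.846
vertex 1.508 3.82 1.01
endloop
endfacet
facet normal -0.269 -0.775 -0.572
outer loop
vertex 1.593 2.634 0.006
vertex 1.112 2.68 0.17
vertex 1.265 2.933 -0.245
endloop
endfacet
facet normal 0.717 0.235 -0.656
outer loop
vertex 1.593 2.634 0.006
vertex 1.265 2.933 -0.245
vertex 1.988 3.774 0.846
endloop
endfacet
facet normal 0.718 0.234 -0.656
outer loop
vertex 1.988 3.774 0.846
vertex 1.265 2.933 -0.245
vertex 1.661 4.073 0.595
endloop
endfacet
facet normal 0.270 0.775 0.572
outer loop
vertex 1.988 3.774 0.846
vertex 1.661 4.073 0.595
vertex 1.508 3.82 1.01
endloop
endfacet
facet normal -0.268 -0.775 -0.572
outer loop
vertex 1.265 2.933 -0.245
vertex 1.112 2.68 0.17
vertex 0.785 2.979 -0.082
endloop
endfacet
facet normal -0.197 0.625 -0.755
outer loop
vertex 1.265 2.933 -0.245
vertex 0.785 2.979 -0.082
vertex 1.661 4.073 0.595
endloop
endfacet
facet normal -0.196 0.625 -0.756
outer loop
vertex 1.661 4.073 0.595
vertex 0.785 2.979 -0.082
vertex 1.18 4.119 0.758
endloop
endfacet
facet normal 0.268 0.776 0.572
outer loop
vertex 1.661 4.073 0.595
vertex 1.18 4.119 0.758
vertex 1.508 3.82 1.01
endloop
endfacet
facet normal -0.269 -0.776 -0.571
outer loop
vertex 0.785 2.979 -0.082
vertex 1.112 2.68 0.17
vertex 0.632 2.726 0.334
endloop
endfacet
facet normal -0.915 0.390 -0.099
outer loop
vertex 0.785 2.979 -0.082
vertex 0.632 2.726 0.334
vertex 1.18 4.119 0.758
endloop
endfacet
facet normal -0.915 0.390 -0.099
outer loop
vertex 1.18 4.119 0.758
vertex 0.632 2.726 0.334
vertex 1.027 3.866 1.174
endloop
endfacet
facet normal 0.269 0.776 0.571
outer loop
vertex 1.18 4.119 0.758
vertex 1.027 3.866 1.174
vertex 1.508 3.82 1.01
endloop
endfacet
facet normal -0.270 -0.775 -0.572
outer loop
vertex 0.632 2.726 0.334
vertex 1.112 2.68 0.17
vertex 0.959 2.427 0.585
endloop
endfacet
facet normal -0.718 -0.234 0.656
outer loop
vertex 0.632 2.726 0.334
vertex 0.959 2.427 0.585
vertex 1.027 3.866 1.174
endloop
endfacet
facet normal -0.717 -0.235 0.657
outer loop
vertex 1.027 3.866 1.174
vertex 0.959 2.427 0.585
vertex 1.355 3.567 1.425
endloop
endfacet
facet normal 0.269 0.775 0.572
outer loop
vertex 1.027 3.866 1.174
vertex 1.355 3.567 1.425
vertex 1.508 3.82 1.01
endloop
endfacet
facet normal -0.268 -0.776 -0.572
outer loop
vertex 0.959 2.427 0.585
vertex 1.112 2.68 0.17
vertex 1.44 2.381 0.422
endloop
endfacet
facet normal 0.196 -0.625 0.756
outer loop
vertex 0.959 2.427 0.585
vertex 1.44 2.381 0.422
vertex 1.355 3.567 1.425
endloop
endfacet
facet normal 0.197 -0.625 0.756
outer loop
vertex 1.355 3.567 1.425
vertex 1.44 2.381 0.422
vertex 1.835 3.521 1.262
endloop
endfacet
facet normal 0.268 0.775 0.572
outer loop
vertex 1.355 3.567 1.425
vertex 1.835 3.521 1.262
vertex 1.508 3.82 1.01
endloop
endfacet

endsolid


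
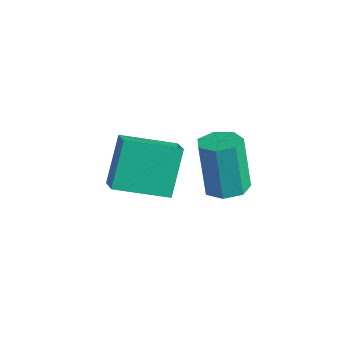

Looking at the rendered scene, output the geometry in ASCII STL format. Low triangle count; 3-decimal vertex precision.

solid 
facet normal -0.595 -0.755 0.274
outer loop
vertex 2.457 -4.261 -2.421
vertex 1.936 -3.292 -0.884
vertex 1.672 -3.836 -2.955
endloop
endfacet
facet normal 0.276 -0.513 -0.813
outer loop
vertex 2.844 -2.348 -3.496
vertex 2.457 -4.261 -2.421
vertex 1.672 -3.836 -2.955
endloop
endfacet
facet normal -0.595 -0.756 0.274
outer loop
vertex 1.672 -3.836 -2.955
vertex 1.936 -3.292 -0.884
vertex 1.151 -2.868 -1.418
endloop
endfacet
facet normal -0.755 0.408 -0.513
outer loop
vertex 1.151 -2.868 -1.418
vertex 2.844 -2.348 -3.496
vertex 1.672 -3.836 -2.955
endloop
endfacet
facet normal 0.755 -0.408 0.513
outer loop
vertex 2.457 -4.261 -2.421
vertex 3.108 -1.804 -1.425
vertex 1.936 -3.292 -0.884
endloop
endfacet
facet normal 0.276 -0.513 -0.813
outer loop
vertex 3.629 -2.772 -2.962
vertex 2.457 -4.261 -2.421
vertex 2.844 -2.348 -3.496
endloop
endfacet
facet normal 0.755 -0.408 0.513
outer loop
vertex 3.629 -2.772 -2.962
vertex 3.108 -1.804 -1.425
vertex 2.457 -4.261 -2.421
endloop
endfacet
facet normal -0.276 0.513 0.813
outer loop
vertex 1.936 -3.292 -0.884
vertex 3.108 -1.804 -1.425
vertex 1.151 -2.868 -1.418
endloop
endfacet
facet normal -0.755 0.408 -0.513
outer loop
vertex 2.323 -1.379 -1.959
vertex 2.844 -2.348 -3.496
vertex 1.151 -2.868 -1.418
endloop
endfacet
facet normal -0.276 0.512 0.813
outer loop
vertex 1.151 -2.868 -1.418
vertex 3.108 -1.804 -1.425
vertex 2.323 -1.379 -1.959
endloop
endfacet
facet normal 0.595 0.755 -0.275
outer loop
vertex 2.323 -1.379 -1.959
vertex 3.629 -2.772 -2.962
vertex 2.844 -2.348 -3.496
endloop
endfacet
facet normal 0.595 0.755 -0.274
outer loop
vertex 3.108 -1.804 -1.425
vertex 3.629 -2.772 -2.962
vertex 2.323 -1.379 -1.959
endloop
endfacet
facet normal 0.259 -0.064 -0.964
outer loop
vertex 3.421 -0.359 -4.767
vertex 2.946 0.261 -4.936
vertex 3.718 0.267 -4.729
endloop
endfacet
facet normal 0.866 -0.427 0.261
outer loop
vertex 3.421 -0.359 -4.767
vertex 3.718 0.267 -4.729
vertex 2.87 -0.222 -2.714
endloop
endfacet
facet normal 0.866 -0.427 0.261
outer loop
vertex 2.87 -0.222 -2.714
vertex 3.718 0.267 -4.729
vertex 3.167 0.404 -2.676
endloop
endfacet
facet normal -0.260 0.065 0.964
outer loop
vertex 2.87 -0.222 -2.714
vertex 3.167 0.404 -2.676
vertex 2.394 0.399 -2.884
endloop
endfacet
facet normal 0.259 -0.065 -0.964
outer loop
vertex 3.718 0.267 -4.729
vertex 2.946 0.261 -4.936
vertex 3.434 0.889 -4.847
endloop
endfacet
facet normal 0.875 0.438 0.206
outer loop
vertex 3.718 0.267 -4.729
vertex 3.434 0.889 -4.847
vertex 3.167 0.404 -2.676
endloop
endfacet
facet normal 0.874 0.440 0.206
outer loop
vertex 3.167 0.404 -2.676
vertex 3.434 0.889 -4.847
vertex 2.882 1.026 -2.794
endloop
endfacet
facet normal -0.260 0.064 0.964
outer loop
vertex 3.167 0.404 -2.676
vertex 2.882 1.026 -2.794
vertex 2.394 0.399 -2.884
endloop
endfacet
facet normal 0.258 -0.064 -0.964
outer loop
vertex 3.434 0.889 -4.847
vertex 2.946 0.261 -4.936
vertex 2.781 1.039 -5.032
endloop
endfacet
facet normal 0.225 0.974 -0.004
outer loop
vertex 3.434 0.889 -4.847
vertex 2.781 1.039 -5.032
vertex 2.882 1.026 -2.794
endloop
endfacet
facet normal 0.225 0.974 -0.005
outer loop
vertex 2.882 1.026 -2.794
vertex 2.781 1.039 -5.032
vertex 2.23 1.176 -2.98
endloop
endfacet
facet normal -0.260 0.064 0.963
outer loop
vertex 2.882 1.026 -2.794
vertex 2.23 1.176 -2.98
vertex 2.394 0.399 -2.884
endloop
endfacet
facet normal 0.259 -0.064 -0.964
outer loop
vertex 2.781 1.039 -5.032
vertex 2.946 0.261 -4.936
vertex 2.253 0.603 -5.145
endloop
endfacet
facet normal -0.595 0.775 -0.212
outer loop
vertex 2.781 1.039 -5.032
vertex 2.253 0.603 -5.145
vertex 2.23 1.176 -2.98
endloop
endfacet
facet normal -0.595 0.775 -0.211
outer loop
vertex 2.23 1.176 -2.98
vertex 2.253 0.603 -5.145
vertex 1.702 0.74 -3.092
endloop
endfacet
facet normal -0.258 0.065 0.964
outer loop
vertex 2.23 1.176 -2.98
vertex 1.702 0.74 -3.092
vertex 2.394 0.399 -2.884
endloop
endfacet
facet normal 0.259 -0.064 -0.964
outer loop
vertex 2.253 0.603 -5.145
vertex 2.946 0.261 -4.936
vertex 2.246 -0.09 -5.101
endloop
endfacet
facet normal -0.966 -0.007 -0.259
outer loop
vertex 2.253 0.603 -5.145
vertex 2.246 -0.09 -5.101
vertex 1.702 0.74 -3.092
endloop
endfacet
facet normal -0.966 -0.007 -0.259
outer loop
vertex 1.702 0.74 -3.092
vertex 2.246 -0.09 -5.101
vertex 1.695 0.047 -3.048
endloop
endfacet
facet normal -0.258 0.064 0.964
outer loop
vertex 1.702 0.74 -3.092
vertex 1.695 0.047 -3.048
vertex 2.394 0.399 -2.884
endloop
endfacet
facet normal 0.259 -0.064 -0.964
outer loop
vertex 2.246 -0.09 -5.101
vertex 2.946 0.261 -4.936
vertex 2.766 -0.518 -4.933
endloop
endfacet
facet normal -0.610 -0.785 -0.111
outer loop
vertex 2.246 -0.09 -5.101
vertex 2.766 -0.518 -4.933
vertex 1.695 0.047 -3.048
endloop
endfacet
facet normal -0.610 -0.785 -0.111
outer loop
vertex 1.695 0.047 -3.048
vertex 2.766 -0.518 -4.933
vertex 2.215 -0.381 -2.88
endloop
endfacet
facet normal -0.259 0.064 0.964
outer loop
vertex 1.695 0.047 -3.048
vertex 2.215 -0.381 -2.88
vertex 2.394 0.399 -2.884
endloop
endfacet
facet normal 0.260 -0.064 -0.964
outer loop
vertex 2.766 -0.518 -4.933
vertex 2.946 0.261 -4.936
vertex 3.421 -0.359 -4.767
endloop
endfacet
facet normal 0.205 -0.971 0.120
outer loop
vertex 2.766 -0.518 -4.933
vertex 3.421 -0.359 -4.767
vertex 2.215 -0.381 -2.88
endloop
endfacet
facet normal 0.205 -0.971 0.120
outer loop
vertex 2.215 -0.381 -2.88
vertex 3.421 -0.359 -4.767
vertex 2.87 -0.222 -2.714
endloop
endfacet
facet normal -0.260 0.065 0.963
outer loop
vertex 2.215 -0.381 -2.88
vertex 2.87 -0.222 -2.714
vertex 2.394 0.399 -2.884
endloop
endfacet

endsolid


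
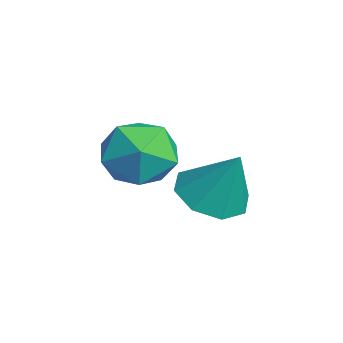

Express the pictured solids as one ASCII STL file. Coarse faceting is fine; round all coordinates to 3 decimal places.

solid 
facet normal -0.851 0.525 -0.015
outer loop
vertex -0.777 -0.485 3.856
vertex -1.244 -1.256 3.379
vertex -1.237 -1.216 4.399
endloop
endfacet
facet normal -0.457 0.698 0.552
outer loop
vertex -0.777 -0.485 3.856
vertex -1.237 -1.216 4.399
vertex -0.33 -0.856 4.694
endloop
endfacet
facet normal 0.176 0.931 0.318
outer loop
vertex -0.777 -0.485 3.856
vertex -0.33 -0.856 4.694
vertex 0.225 -0.675 3.857
endloop
endfacet
facet normal 0.172 0.903 -0.394
outer loop
vertex -0.777 -0.485 3.856
vertex 0.225 -0.675 3.857
vertex -0.34 -0.922 3.045
endloop
endfacet
facet normal -0.463 0.652 -0.601
outer loop
vertex -0.777 -0.485 3.856
vertex -0.34 -0.922 3.045
vertex -1.244 -1.256 3.379
endloop
endfacet
facet normal -0.345 0.104 0.933
outer loop
vertex -0.33 -0.856 4.694
vertex -1.237 -1.216 4.399
vertex -0.52 -1.858 4.735
endloop
endfacet
facet normal -0.984 -0.176 0.014
outer loop
vertex -1.237 -1.216 4.399
vertex -1.244 -1.256 3.379
vertex -1.085 -2.105 3.923
endloop
endfacet
facet normal -0.356 0.029 -0.934
outer loop
vertex -1.244 -1.256 3.379
vertex -0.34 -0.922 3.045
vertex -0.53 -1.924 3.086
endloop
endfacet
facet normal 0.671 0.436 -0.600
outer loop
vertex -0.34 -0.922 3.045
vertex 0.225 -0.675 3.857
vertex 0.377 -1.564 3.381
endloop
endfacet
facet normal 0.679 0.482 0.554
outer loop
vertex 0.225 -0.675 3.857
vertex -0.33 -0.856 4.694
vertex 0.384 -1.524 4.401
endloop
endfacet
facet normal -0.172 -0.903 0.394
outer loop
vertex -0.083 -2.295 3.924
vertex -0.52 -1.858 4.735
vertex -1.085 -2.105 3.923
endloop
endfacet
facet normal -0.176 -0.931 -0.318
outer loop
vertex -0.083 -2.295 3.924
vertex -1.085 -2.105 3.923
vertex -0.53 -1.924 3.086
endloop
endfacet
facet normal 0.457 -0.698 -0.552
outer loop
vertex -0.083 -2.295 3.924
vertex -0.53 -1.924 3.086
vertex 0.377 -1.564 3.381
endloop
endfacet
facet normal 0.851 -0.525 0.015
outer loop
vertex -0.083 -2.295 3.924
vertex 0.377 -1.564 3.381
vertex 0.384 -1.524 4.401
endloop
endfacet
facet normal 0.463 -0.652 0.601
outer loop
vertex -0.083 -2.295 3.924
vertex 0.384 -1.524 4.401
vertex -0.52 -1.858 4.735
endloop
endfacet
facet normal -0.671 -0.436 0.600
outer loop
vertex -1.085 -2.105 3.923
vertex -0.52 -1.858 4.735
vertex -1.237 -1.216 4.399
endloop
endfacet
facet normal -0.679 -0.482 -0.554
outer loop
vertex -0.53 -1.924 3.086
vertex -1.085 -2.105 3.923
vertex -1.244 -1.256 3.379
endloop
endfacet
facet normal 0.345 -0.104 -0.933
outer loop
vertex 0.377 -1.564 3.381
vertex -0.53 -1.924 3.086
vertex -0.34 -0.922 3.045
endloop
endfacet
facet normal 0.984 0.176 -0.014
outer loop
vertex 0.384 -1.524 4.401
vertex 0.377 -1.564 3.381
vertex 0.225 -0.675 3.857
endloop
endfacet
facet normal 0.356 -0.029 0.934
outer loop
vertex -0.52 -1.858 4.735
vertex 0.384 -1.524 4.401
vertex -0.33 -0.856 4.694
endloop
endfacet
facet normal -0.355 -0.314 -0.881
outer loop
vertex -0.841 -0.11 1.679
vertex -1.559 0.524 1.742
vertex -0.671 0.539 1.379
endloop
endfacet
facet normal 0.965 -0.156 0.209
outer loop
vertex -0.841 -0.11 1.679
vertex -0.671 0.539 1.379
vertex -0.981 1.036 3.178
endloop
endfacet
facet normal -0.355 -0.314 -0.881
outer loop
vertex -0.671 0.539 1.379
vertex -1.559 0.524 1.742
vertex -1.021 1.179 1.292
endloop
endfacet
facet normal 0.876 0.482 0.018
outer loop
vertex -0.671 0.539 1.379
vertex -1.021 1.179 1.292
vertex -0.981 1.036 3.178
endloop
endfacet
facet normal -0.354 -0.315 -0.881
outer loop
vertex -1.021 1.179 1.292
vertex -1.559 0.524 1.742
vertex -1.687 1.435 1.468
endloop
endfacet
facet normal 0.372 0.926 0.062
outer loop
vertex -1.021 1.179 1.292
vertex -1.687 1.435 1.468
vertex -0.981 1.036 3.178
endloop
endfacet
facet normal -0.356 -0.315 -0.880
outer loop
vertex -1.687 1.435 1.468
vertex -1.559 0.524 1.742
vertex -2.278 1.158 1.806
endloop
endfacet
facet normal -0.248 0.916 0.316
outer loop
vertex -1.687 1.435 1.468
vertex -2.278 1.158 1.806
vertex -0.981 1.036 3.178
endloop
endfacet
facet normal -0.355 -0.314 -0.880
outer loop
vertex -2.278 1.158 1.806
vertex -1.559 0.524 1.742
vertex -2.448 0.509 2.106
endloop
endfacet
facet normal -0.626 0.456 0.632
outer loop
vertex -2.278 1.158 1.806
vertex -2.448 0.509 2.106
vertex -0.981 1.036 3.178
endloop
endfacet
facet normal -0.355 -0.314 -0.880
outer loop
vertex -2.448 0.509 2.106
vertex -1.559 0.524 1.742
vertex -2.097 -0.131 2.193
endloop
endfacet
facet normal -0.537 -0.182 0.824
outer loop
vertex -2.448 0.509 2.106
vertex -2.097 -0.131 2.193
vertex -0.981 1.036 3.178
endloop
endfacet
facet normal -0.355 -0.314 -0.880
outer loop
vertex -2.097 -0.131 2.193
vertex -1.559 0.524 1.742
vertex -1.432 -0.387 2.016
endloop
endfacet
facet normal -0.033 -0.626 0.779
outer loop
vertex -2.097 -0.131 2.193
vertex -1.432 -0.387 2.016
vertex -0.981 1.036 3.178
endloop
endfacet
facet normal -0.355 -0.314 -0.881
outer loop
vertex -1.432 -0.387 2.016
vertex -1.559 0.524 1.742
vertex -0.841 -0.11 1.679
endloop
endfacet
facet normal 0.588 -0.615 0.525
outer loop
vertex -1.432 -0.387 2.016
vertex -0.841 -0.11 1.679
vertex -0.981 1.036 3.178
endloop
endfacet

endsolid


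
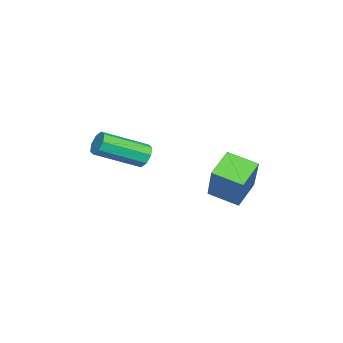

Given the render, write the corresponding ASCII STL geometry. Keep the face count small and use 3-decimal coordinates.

solid 
facet normal -0.556 -0.180 -0.811
outer loop
vertex 1.371 2.343 -0.152
vertex 1.541 3.433 -0.511
vertex 2.304 2.011 -0.718
endloop
endfacet
facet normal -0.146 -0.940 0.310
outer loop
vertex 3.339 2.347 0.791
vertex 1.371 2.343 -0.152
vertex 2.304 2.011 -0.718
endloop
endfacet
facet normal -0.556 -0.180 -0.811
outer loop
vertex 2.304 2.011 -0.718
vertex 1.541 3.433 -0.511
vertex 2.474 3.101 -1.077
endloop
endfacet
facet normal 0.818 -0.291 -0.496
outer loop
vertex 2.474 3.101 -1.077
vertex 3.339 2.347 0.791
vertex 2.304 2.011 -0.718
endloop
endfacet
facet normal -0.818 0.291 0.496
outer loop
vertex 1.371 2.343 -0.152
vertex 2.576 3.769 0.998
vertex 1.541 3.433 -0.511
endloop
endfacet
facet normal -0.146 -0.940 0.310
outer loop
vertex 2.406 2.679 1.357
vertex 1.371 2.343 -0.152
vertex 3.339 2.347 0.791
endloop
endfacet
facet normal -0.818 0.291 0.496
outer loop
vertex 2.406 2.679 1.357
vertex 2.576 3.769 0.998
vertex 1.371 2.343 -0.152
endloop
endfacet
facet normal 0.146 0.940 -0.310
outer loop
vertex 1.541 3.433 -0.511
vertex 2.576 3.769 0.998
vertex 2.474 3.101 -1.077
endloop
endfacet
facet normal 0.818 -0.291 -0.496
outer loop
vertex 3.509 3.437 0.432
vertex 3.339 2.347 0.791
vertex 2.474 3.101 -1.077
endloop
endfacet
facet normal 0.146 0.940 -0.310
outer loop
vertex 2.474 3.101 -1.077
vertex 2.576 3.769 0.998
vertex 3.509 3.437 0.432
endloop
endfacet
facet normal 0.556 0.180 0.811
outer loop
vertex 3.509 3.437 0.432
vertex 2.406 2.679 1.357
vertex 3.339 2.347 0.791
endloop
endfacet
facet normal 0.556 0.180 0.811
outer loop
vertex 2.576 3.769 0.998
vertex 2.406 2.679 1.357
vertex 3.509 3.437 0.432
endloop
endfacet
facet normal -0.403 0.804 -0.437
outer loop
vertex 2.911 -0.111 0.581
vertex 2.6 -0.056 0.969
vertex 3.058 0.112 0.856
endloop
endfacet
facet normal 0.831 0.121 -0.543
outer loop
vertex 2.911 -0.111 0.581
vertex 3.058 0.112 0.856
vertex 3.63 -1.54 1.363
endloop
endfacet
facet normal 0.830 0.121 -0.544
outer loop
vertex 3.63 -1.54 1.363
vertex 3.058 0.112 0.856
vertex 3.777 -1.316 1.637
endloop
endfacet
facet normal 0.404 -0.802 0.439
outer loop
vertex 3.63 -1.54 1.363
vertex 3.777 -1.316 1.637
vertex 3.32 -1.484 1.751
endloop
endfacet
facet normal -0.403 0.803 -0.440
outer loop
vertex 3.058 0.112 0.856
vertex 2.6 -0.056 0.969
vertex 2.936 0.237 1.196
endloop
endfacet
facet normal 0.857 0.500 0.124
outer loop
vertex 3.058 0.112 0.856
vertex 2.936 0.237 1.196
vertex 3.777 -1.316 1.637
endloop
endfacet
facet normal 0.857 0.499 0.124
outer loop
vertex 3.777 -1.316 1.637
vertex 2.936 0.237 1.196
vertex 3.655 -1.191 1.978
endloop
endfacet
facet normal 0.404 -0.802 0.439
outer loop
vertex 3.777 -1.316 1.637
vertex 3.655 -1.191 1.978
vertex 3.32 -1.484 1.751
endloop
endfacet
facet normal -0.403 0.803 -0.439
outer loop
vertex 2.936 0.237 1.196
vertex 2.6 -0.056 0.969
vertex 2.618 0.191 1.404
endloop
endfacet
facet normal 0.383 0.585 0.715
outer loop
vertex 2.936 0.237 1.196
vertex 2.618 0.191 1.404
vertex 3.655 -1.191 1.978
endloop
endfacet
facet normal 0.382 0.584 0.716
outer loop
vertex 3.655 -1.191 1.978
vertex 2.618 0.191 1.404
vertex 3.337 -1.238 2.186
endloop
endfacet
facet normal 0.405 -0.803 0.438
outer loop
vertex 3.655 -1.191 1.978
vertex 3.337 -1.238 2.186
vertex 3.32 -1.484 1.751
endloop
endfacet
facet normal -0.404 0.802 -0.439
outer loop
vertex 2.618 0.191 1.404
vertex 2.6 -0.056 0.969
vertex 2.29 -0.0 1.357
endloop
endfacet
facet normal -0.318 0.327 0.890
outer loop
vertex 2.618 0.191 1.404
vertex 2.29 -0.0 1.357
vertex 3.337 -1.238 2.186
endloop
endfacet
facet normal -0.318 0.327 0.890
outer loop
vertex 3.337 -1.238 2.186
vertex 2.29 -0.0 1.357
vertex 3.009 -1.429 2.139
endloop
endfacet
facet normal 0.405 -0.803 0.438
outer loop
vertex 3.337 -1.238 2.186
vertex 3.009 -1.429 2.139
vertex 3.32 -1.484 1.751
endloop
endfacet
facet normal -0.404 0.802 -0.439
outer loop
vertex 2.29 -0.0 1.357
vertex 2.6 -0.056 0.969
vertex 2.143 -0.224 1.083
endloop
endfacet
facet normal -0.831 -0.120 0.544
outer loop
vertex 2.29 -0.0 1.357
vertex 2.143 -0.224 1.083
vertex 3.009 -1.429 2.139
endloop
endfacet
facet normal -0.831 -0.122 0.543
outer loop
vertex 3.009 -1.429 2.139
vertex 2.143 -0.224 1.083
vertex 2.862 -1.652 1.864
endloop
endfacet
facet normal 0.403 -0.804 0.437
outer loop
vertex 3.009 -1.429 2.139
vertex 2.862 -1.652 1.864
vertex 3.32 -1.484 1.751
endloop
endfacet
facet normal -0.404 0.802 -0.439
outer loop
vertex 2.143 -0.224 1.083
vertex 2.6 -0.056 0.969
vertex 2.265 -0.349 0.742
endloop
endfacet
facet normal -0.857 -0.499 -0.124
outer loop
vertex 2.143 -0.224 1.083
vertex 2.265 -0.349 0.742
vertex 2.862 -1.652 1.864
endloop
endfacet
facet normal -0.857 -0.500 -0.124
outer loop
vertex 2.862 -1.652 1.864
vertex 2.265 -0.349 0.742
vertex 2.984 -1.777 1.524
endloop
endfacet
facet normal 0.403 -0.803 0.440
outer loop
vertex 2.862 -1.652 1.864
vertex 2.984 -1.777 1.524
vertex 3.32 -1.484 1.751
endloop
endfacet
facet normal -0.405 0.803 -0.438
outer loop
vertex 2.265 -0.349 0.742
vertex 2.6 -0.056 0.969
vertex 2.583 -0.302 0.534
endloop
endfacet
facet normal -0.382 -0.584 -0.716
outer loop
vertex 2.265 -0.349 0.742
vertex 2.583 -0.302 0.534
vertex 2.984 -1.777 1.524
endloop
endfacet
facet normal -0.383 -0.584 -0.715
outer loop
vertex 2.984 -1.777 1.524
vertex 2.583 -0.302 0.534
vertex 3.302 -1.731 1.316
endloop
endfacet
facet normal 0.403 -0.803 0.439
outer loop
vertex 2.984 -1.777 1.524
vertex 3.302 -1.731 1.316
vertex 3.32 -1.484 1.751
endloop
endfacet
facet normal -0.405 0.803 -0.438
outer loop
vertex 2.583 -0.302 0.534
vertex 2.6 -0.056 0.969
vertex 2.911 -0.111 0.581
endloop
endfacet
facet normal 0.318 -0.327 -0.890
outer loop
vertex 2.583 -0.302 0.534
vertex 2.911 -0.111 0.581
vertex 3.302 -1.731 1.316
endloop
endfacet
facet normal 0.318 -0.327 -0.890
outer loop
vertex 3.302 -1.731 1.316
vertex 2.911 -0.111 0.581
vertex 3.63 -1.54 1.363
endloop
endfacet
facet normal 0.404 -0.802 0.439
outer loop
vertex 3.302 -1.731 1.316
vertex 3.63 -1.54 1.363
vertex 3.32 -1.484 1.751
endloop
endfacet

endsolid


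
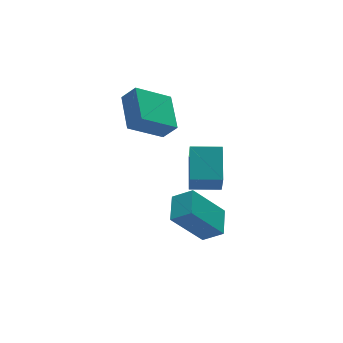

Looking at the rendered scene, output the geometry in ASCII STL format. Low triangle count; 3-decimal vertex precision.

solid 
facet normal -0.818 0.124 0.562
outer loop
vertex -0.328 1.682 1.906
vertex 0.244 3.168 2.411
vertex -0.73 2.065 1.236
endloop
endfacet
facet normal -0.343 -0.889 -0.303
outer loop
vertex 0.676 1.852 0.269
vertex -0.328 1.682 1.906
vertex -0.73 2.065 1.236
endloop
endfacet
facet normal -0.818 0.123 0.562
outer loop
vertex -0.73 2.065 1.236
vertex 0.244 3.168 2.411
vertex -0.159 3.55 1.741
endloop
endfacet
facet normal -0.463 0.440 -0.770
outer loop
vertex -0.159 3.55 1.741
vertex 0.676 1.852 0.269
vertex -0.73 2.065 1.236
endloop
endfacet
facet normal 0.463 -0.440 0.770
outer loop
vertex -0.328 1.682 1.906
vertex 1.65 2.955 1.444
vertex 0.244 3.168 2.411
endloop
endfacet
facet normal -0.342 -0.890 -0.302
outer loop
vertex 1.079 1.47 0.939
vertex -0.328 1.682 1.906
vertex 0.676 1.852 0.269
endloop
endfacet
facet normal 0.463 -0.440 0.770
outer loop
vertex 1.079 1.47 0.939
vertex 1.65 2.955 1.444
vertex -0.328 1.682 1.906
endloop
endfacet
facet normal 0.342 0.890 0.302
outer loop
vertex 0.244 3.168 2.411
vertex 1.65 2.955 1.444
vertex -0.159 3.55 1.741
endloop
endfacet
facet normal -0.463 0.440 -0.770
outer loop
vertex 1.248 3.338 0.774
vertex 0.676 1.852 0.269
vertex -0.159 3.55 1.741
endloop
endfacet
facet normal 0.342 0.889 0.303
outer loop
vertex -0.159 3.55 1.741
vertex 1.65 2.955 1.444
vertex 1.248 3.338 0.774
endloop
endfacet
facet normal 0.818 -0.124 -0.562
outer loop
vertex 1.248 3.338 0.774
vertex 1.079 1.47 0.939
vertex 0.676 1.852 0.269
endloop
endfacet
facet normal 0.818 -0.124 -0.562
outer loop
vertex 1.65 2.955 1.444
vertex 1.079 1.47 0.939
vertex 1.248 3.338 0.774
endloop
endfacet
facet normal -0.528 -0.813 -0.245
outer loop
vertex 0.178 -1.113 -1.735
vertex -0.405 -0.564 -2.301
vertex 1.39 -1.431 -3.294
endloop
endfacet
facet normal 0.594 -0.561 0.576
outer loop
vertex 2.025 -0.456 -2.999
vertex 0.178 -1.113 -1.735
vertex 1.39 -1.431 -3.294
endloop
endfacet
facet normal -0.528 -0.813 -0.245
outer loop
vertex 1.39 -1.431 -3.294
vertex -0.405 -0.564 -2.301
vertex 0.808 -0.882 -3.859
endloop
endfacet
facet normal 0.606 -0.159 -0.779
outer loop
vertex 0.808 -0.882 -3.859
vertex 2.025 -0.456 -2.999
vertex 1.39 -1.431 -3.294
endloop
endfacet
facet normal -0.606 0.159 0.779
outer loop
vertex 0.178 -1.113 -1.735
vertex 0.23 0.411 -2.006
vertex -0.405 -0.564 -2.301
endloop
endfacet
facet normal 0.594 -0.560 0.577
outer loop
vertex 0.812 -0.138 -1.441
vertex 0.178 -1.113 -1.735
vertex 2.025 -0.456 -2.999
endloop
endfacet
facet normal -0.606 0.159 0.779
outer loop
vertex 0.812 -0.138 -1.441
vertex 0.23 0.411 -2.006
vertex 0.178 -1.113 -1.735
endloop
endfacet
facet normal -0.594 0.561 -0.577
outer loop
vertex -0.405 -0.564 -2.301
vertex 0.23 0.411 -2.006
vertex 0.808 -0.882 -3.859
endloop
endfacet
facet normal 0.606 -0.159 -0.779
outer loop
vertex 1.442 0.093 -3.565
vertex 2.025 -0.456 -2.999
vertex 0.808 -0.882 -3.859
endloop
endfacet
facet normal -0.595 0.560 -0.577
outer loop
vertex 0.808 -0.882 -3.859
vertex 0.23 0.411 -2.006
vertex 1.442 0.093 -3.565
endloop
endfacet
facet normal 0.528 0.813 0.245
outer loop
vertex 1.442 0.093 -3.565
vertex 0.812 -0.138 -1.441
vertex 2.025 -0.456 -2.999
endloop
endfacet
facet normal 0.529 0.813 0.245
outer loop
vertex 0.23 0.411 -2.006
vertex 0.812 -0.138 -1.441
vertex 1.442 0.093 -3.565
endloop
endfacet
facet normal -0.438 -0.755 -0.488
outer loop
vertex 1.037 -1.892 0.477
vertex -0.007 -1.302 0.501
vertex 1.346 -1.298 -0.718
endloop
endfacet
facet normal 0.870 -0.492 -0.020
outer loop
vertex 2.007 -0.158 0.019
vertex 1.037 -1.892 0.477
vertex 1.346 -1.298 -0.718
endloop
endfacet
facet normal -0.438 -0.755 -0.488
outer loop
vertex 1.346 -1.298 -0.718
vertex -0.007 -1.302 0.501
vertex 0.301 -0.708 -0.694
endloop
endfacet
facet normal 0.225 0.434 -0.873
outer loop
vertex 0.301 -0.708 -0.694
vertex 2.007 -0.158 0.019
vertex 1.346 -1.298 -0.718
endloop
endfacet
facet normal -0.225 -0.434 0.873
outer loop
vertex 1.037 -1.892 0.477
vertex 0.654 -0.162 1.238
vertex -0.007 -1.302 0.501
endloop
endfacet
facet normal 0.870 -0.492 -0.020
outer loop
vertex 1.699 -0.752 1.214
vertex 1.037 -1.892 0.477
vertex 2.007 -0.158 0.019
endloop
endfacet
facet normal -0.225 -0.434 0.873
outer loop
vertex 1.699 -0.752 1.214
vertex 0.654 -0.162 1.238
vertex 1.037 -1.892 0.477
endloop
endfacet
facet normal -0.871 0.492 0.020
outer loop
vertex -0.007 -1.302 0.501
vertex 0.654 -0.162 1.238
vertex 0.301 -0.708 -0.694
endloop
endfacet
facet normal 0.225 0.434 -0.873
outer loop
vertex 0.963 0.432 0.043
vertex 2.007 -0.158 0.019
vertex 0.301 -0.708 -0.694
endloop
endfacet
facet normal -0.870 0.492 0.020
outer loop
vertex 0.301 -0.708 -0.694
vertex 0.654 -0.162 1.238
vertex 0.963 0.432 0.043
endloop
endfacet
facet normal 0.438 0.755 0.488
outer loop
vertex 0.963 0.432 0.043
vertex 1.699 -0.752 1.214
vertex 2.007 -0.158 0.019
endloop
endfacet
facet normal 0.437 0.755 0.488
outer loop
vertex 0.654 -0.162 1.238
vertex 1.699 -0.752 1.214
vertex 0.963 0.432 0.043
endloop
endfacet

endsolid


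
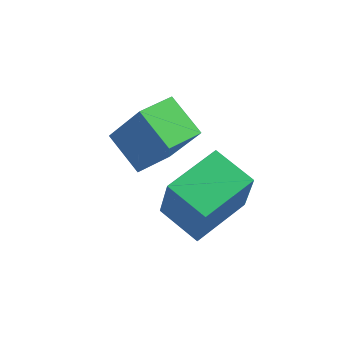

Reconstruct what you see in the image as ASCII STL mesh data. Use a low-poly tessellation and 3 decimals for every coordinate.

solid 
facet normal -0.904 0.319 0.284
outer loop
vertex 1.758 -2.687 4.143
vertex 2.454 -0.937 4.395
vertex 1.364 -2.283 2.434
endloop
endfacet
facet normal -0.367 -0.921 -0.133
outer loop
vertex 2.666 -2.743 2.025
vertex 1.758 -2.687 4.143
vertex 1.364 -2.283 2.434
endloop
endfacet
facet normal -0.904 0.319 0.284
outer loop
vertex 1.364 -2.283 2.434
vertex 2.454 -0.937 4.395
vertex 2.06 -0.534 2.686
endloop
endfacet
facet normal -0.219 0.224 -0.950
outer loop
vertex 2.06 -0.534 2.686
vertex 2.666 -2.743 2.025
vertex 1.364 -2.283 2.434
endloop
endfacet
facet normal 0.219 -0.224 0.950
outer loop
vertex 1.758 -2.687 4.143
vertex 3.756 -1.397 3.986
vertex 2.454 -0.937 4.395
endloop
endfacet
facet normal -0.366 -0.921 -0.133
outer loop
vertex 3.06 -3.146 3.734
vertex 1.758 -2.687 4.143
vertex 2.666 -2.743 2.025
endloop
endfacet
facet normal 0.219 -0.224 0.950
outer loop
vertex 3.06 -3.146 3.734
vertex 3.756 -1.397 3.986
vertex 1.758 -2.687 4.143
endloop
endfacet
facet normal 0.367 0.921 0.133
outer loop
vertex 2.454 -0.937 4.395
vertex 3.756 -1.397 3.986
vertex 2.06 -0.534 2.686
endloop
endfacet
facet normal -0.219 0.224 -0.950
outer loop
vertex 3.362 -0.993 2.277
vertex 2.666 -2.743 2.025
vertex 2.06 -0.534 2.686
endloop
endfacet
facet normal 0.366 0.921 0.133
outer loop
vertex 2.06 -0.534 2.686
vertex 3.756 -1.397 3.986
vertex 3.362 -0.993 2.277
endloop
endfacet
facet normal 0.904 -0.319 -0.284
outer loop
vertex 3.362 -0.993 2.277
vertex 3.06 -3.146 3.734
vertex 2.666 -2.743 2.025
endloop
endfacet
facet normal 0.904 -0.319 -0.284
outer loop
vertex 3.756 -1.397 3.986
vertex 3.06 -3.146 3.734
vertex 3.362 -0.993 2.277
endloop
endfacet
facet normal -0.772 0.384 0.506
outer loop
vertex 0.139 -0.84 5.169
vertex 0.598 0.358 4.96
vertex -0.865 -0.737 3.56
endloop
endfacet
facet normal -0.353 -0.922 0.161
outer loop
vertex 0.262 -1.298 2.82
vertex 0.139 -0.84 5.169
vertex -0.865 -0.737 3.56
endloop
endfacet
facet normal -0.772 0.385 0.506
outer loop
vertex -0.865 -0.737 3.56
vertex 0.598 0.358 4.96
vertex -0.406 0.461 3.35
endloop
endfacet
facet normal -0.529 0.054 -0.847
outer loop
vertex -0.406 0.461 3.35
vertex 0.262 -1.298 2.82
vertex -0.865 -0.737 3.56
endloop
endfacet
facet normal 0.529 -0.055 0.847
outer loop
vertex 0.139 -0.84 5.169
vertex 1.725 -0.203 4.22
vertex 0.598 0.358 4.96
endloop
endfacet
facet normal -0.353 -0.922 0.161
outer loop
vertex 1.266 -1.401 4.43
vertex 0.139 -0.84 5.169
vertex 0.262 -1.298 2.82
endloop
endfacet
facet normal 0.529 -0.054 0.847
outer loop
vertex 1.266 -1.401 4.43
vertex 1.725 -0.203 4.22
vertex 0.139 -0.84 5.169
endloop
endfacet
facet normal 0.353 0.922 -0.161
outer loop
vertex 0.598 0.358 4.96
vertex 1.725 -0.203 4.22
vertex -0.406 0.461 3.35
endloop
endfacet
facet normal -0.528 0.055 -0.847
outer loop
vertex 0.721 -0.1 2.611
vertex 0.262 -1.298 2.82
vertex -0.406 0.461 3.35
endloop
endfacet
facet normal 0.353 0.922 -0.161
outer loop
vertex -0.406 0.461 3.35
vertex 1.725 -0.203 4.22
vertex 0.721 -0.1 2.611
endloop
endfacet
facet normal 0.772 -0.384 -0.506
outer loop
vertex 0.721 -0.1 2.611
vertex 1.266 -1.401 4.43
vertex 0.262 -1.298 2.82
endloop
endfacet
facet normal 0.772 -0.384 -0.506
outer loop
vertex 1.725 -0.203 4.22
vertex 1.266 -1.401 4.43
vertex 0.721 -0.1 2.611
endloop
endfacet

endsolid


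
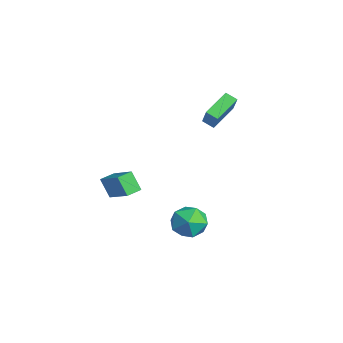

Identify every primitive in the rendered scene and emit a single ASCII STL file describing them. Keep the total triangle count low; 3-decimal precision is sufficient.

solid 
facet normal 0.236 0.957 -0.167
outer loop
vertex 2.721 0.369 -1.903
vertex 2.144 0.686 -0.901
vertex 3.308 0.406 -0.858
endloop
endfacet
facet normal 0.736 0.521 -0.432
outer loop
vertex 2.721 0.369 -1.903
vertex 3.308 0.406 -0.858
vertex 3.5 -0.498 -1.622
endloop
endfacet
facet normal 0.422 0.087 -0.902
outer loop
vertex 2.721 0.369 -1.903
vertex 3.5 -0.498 -1.622
vertex 2.454 -0.775 -2.138
endloop
endfacet
facet normal -0.272 0.254 -0.928
outer loop
vertex 2.721 0.369 -1.903
vertex 2.454 -0.775 -2.138
vertex 1.616 -0.043 -1.692
endloop
endfacet
facet normal -0.386 0.792 -0.473
outer loop
vertex 2.721 0.369 -1.903
vertex 1.616 -0.043 -1.692
vertex 2.144 0.686 -0.901
endloop
endfacet
facet normal 0.987 0.122 0.104
outer loop
vertex 3.5 -0.498 -1.622
vertex 3.308 0.406 -0.858
vertex 3.404 -0.717 -0.448
endloop
endfacet
facet normal 0.179 0.827 0.533
outer loop
vertex 3.308 0.406 -0.858
vertex 2.144 0.686 -0.901
vertex 2.566 0.015 -0.002
endloop
endfacet
facet normal -0.828 0.560 0.037
outer loop
vertex 2.144 0.686 -0.901
vertex 1.616 -0.043 -1.692
vertex 1.52 -0.262 -0.518
endloop
endfacet
facet normal -0.644 -0.310 -0.700
outer loop
vertex 1.616 -0.043 -1.692
vertex 2.454 -0.775 -2.138
vertex 1.712 -1.166 -1.282
endloop
endfacet
facet normal 0.479 -0.581 -0.658
outer loop
vertex 2.454 -0.775 -2.138
vertex 3.5 -0.498 -1.622
vertex 2.876 -1.446 -1.239
endloop
endfacet
facet normal 0.272 -0.254 0.928
outer loop
vertex 2.299 -1.129 -0.237
vertex 3.404 -0.717 -0.448
vertex 2.566 0.015 -0.002
endloop
endfacet
facet normal -0.422 -0.087 0.902
outer loop
vertex 2.299 -1.129 -0.237
vertex 2.566 0.015 -0.002
vertex 1.52 -0.262 -0.518
endloop
endfacet
facet normal -0.736 -0.521 0.432
outer loop
vertex 2.299 -1.129 -0.237
vertex 1.52 -0.262 -0.518
vertex 1.712 -1.166 -1.282
endloop
endfacet
facet normal -0.236 -0.957 0.167
outer loop
vertex 2.299 -1.129 -0.237
vertex 1.712 -1.166 -1.282
vertex 2.876 -1.446 -1.239
endloop
endfacet
facet normal 0.386 -0.792 0.473
outer loop
vertex 2.299 -1.129 -0.237
vertex 2.876 -1.446 -1.239
vertex 3.404 -0.717 -0.448
endloop
endfacet
facet normal 0.644 0.310 0.700
outer loop
vertex 2.566 0.015 -0.002
vertex 3.404 -0.717 -0.448
vertex 3.308 0.406 -0.858
endloop
endfacet
facet normal -0.479 0.581 0.658
outer loop
vertex 1.52 -0.262 -0.518
vertex 2.566 0.015 -0.002
vertex 2.144 0.686 -0.901
endloop
endfacet
facet normal -0.987 -0.122 -0.104
outer loop
vertex 1.712 -1.166 -1.282
vertex 1.52 -0.262 -0.518
vertex 1.616 -0.043 -1.692
endloop
endfacet
facet normal -0.179 -0.827 -0.533
outer loop
vertex 2.876 -1.446 -1.239
vertex 1.712 -1.166 -1.282
vertex 2.454 -0.775 -2.138
endloop
endfacet
facet normal 0.828 -0.560 -0.037
outer loop
vertex 3.404 -0.717 -0.448
vertex 2.876 -1.446 -1.239
vertex 3.5 -0.498 -1.622
endloop
endfacet
facet normal -0.469 -0.260 0.844
outer loop
vertex 1.974 -4.185 2.935
vertex 1.643 -3.32 3.017
vertex 0.358 -4.703 1.877
endloop
endfacet
facet normal 0.356 -0.930 -0.089
outer loop
vertex 0.977 -4.36 0.763
vertex 1.974 -4.185 2.935
vertex 0.358 -4.703 1.877
endloop
endfacet
facet normal -0.469 -0.260 0.844
outer loop
vertex 0.358 -4.703 1.877
vertex 1.643 -3.32 3.017
vertex 0.027 -3.838 1.96
endloop
endfacet
facet normal -0.808 -0.259 -0.529
outer loop
vertex 0.027 -3.838 1.96
vertex 0.977 -4.36 0.763
vertex 0.358 -4.703 1.877
endloop
endfacet
facet normal 0.808 0.259 0.529
outer loop
vertex 1.974 -4.185 2.935
vertex 2.262 -2.977 1.903
vertex 1.643 -3.32 3.017
endloop
endfacet
facet normal 0.356 -0.930 -0.088
outer loop
vertex 2.593 -3.842 1.82
vertex 1.974 -4.185 2.935
vertex 0.977 -4.36 0.763
endloop
endfacet
facet normal 0.809 0.259 0.528
outer loop
vertex 2.593 -3.842 1.82
vertex 2.262 -2.977 1.903
vertex 1.974 -4.185 2.935
endloop
endfacet
facet normal -0.356 0.930 0.089
outer loop
vertex 1.643 -3.32 3.017
vertex 2.262 -2.977 1.903
vertex 0.027 -3.838 1.96
endloop
endfacet
facet normal -0.808 -0.259 -0.529
outer loop
vertex 0.646 -3.495 0.845
vertex 0.977 -4.36 0.763
vertex 0.027 -3.838 1.96
endloop
endfacet
facet normal -0.356 0.930 0.088
outer loop
vertex 0.027 -3.838 1.96
vertex 2.262 -2.977 1.903
vertex 0.646 -3.495 0.845
endloop
endfacet
facet normal 0.469 0.259 -0.844
outer loop
vertex 0.646 -3.495 0.845
vertex 2.593 -3.842 1.82
vertex 0.977 -4.36 0.763
endloop
endfacet
facet normal 0.469 0.260 -0.844
outer loop
vertex 2.262 -2.977 1.903
vertex 2.593 -3.842 1.82
vertex 0.646 -3.495 0.845
endloop
endfacet
facet normal -0.475 0.774 0.418
outer loop
vertex -3.862 3.912 4.742
vertex -3.336 4.422 4.396
vertex -4.836 4.024 3.428
endloop
endfacet
facet normal -0.649 -0.629 0.427
outer loop
vertex -3.924 2.538 2.624
vertex -3.862 3.912 4.742
vertex -4.836 4.024 3.428
endloop
endfacet
facet normal -0.476 0.774 0.419
outer loop
vertex -4.836 4.024 3.428
vertex -3.336 4.422 4.396
vertex -4.311 4.534 3.082
endloop
endfacet
facet normal -0.595 0.069 -0.801
outer loop
vertex -4.311 4.534 3.082
vertex -3.924 2.538 2.624
vertex -4.836 4.024 3.428
endloop
endfacet
facet normal 0.594 -0.069 0.801
outer loop
vertex -3.862 3.912 4.742
vertex -2.424 2.936 3.592
vertex -3.336 4.422 4.396
endloop
endfacet
facet normal -0.649 -0.630 0.428
outer loop
vertex -2.949 2.426 3.938
vertex -3.862 3.912 4.742
vertex -3.924 2.538 2.624
endloop
endfacet
facet normal 0.594 -0.068 0.801
outer loop
vertex -2.949 2.426 3.938
vertex -2.424 2.936 3.592
vertex -3.862 3.912 4.742
endloop
endfacet
facet normal 0.649 0.630 -0.428
outer loop
vertex -3.336 4.422 4.396
vertex -2.424 2.936 3.592
vertex -4.311 4.534 3.082
endloop
endfacet
facet normal -0.594 0.069 -0.802
outer loop
vertex -3.398 3.048 2.278
vertex -3.924 2.538 2.624
vertex -4.311 4.534 3.082
endloop
endfacet
facet normal 0.649 0.630 -0.427
outer loop
vertex -4.311 4.534 3.082
vertex -2.424 2.936 3.592
vertex -3.398 3.048 2.278
endloop
endfacet
facet normal 0.475 -0.774 -0.419
outer loop
vertex -3.398 3.048 2.278
vertex -2.949 2.426 3.938
vertex -3.924 2.538 2.624
endloop
endfacet
facet normal 0.476 -0.774 -0.419
outer loop
vertex -2.424 2.936 3.592
vertex -2.949 2.426 3.938
vertex -3.398 3.048 2.278
endloop
endfacet

endsolid
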